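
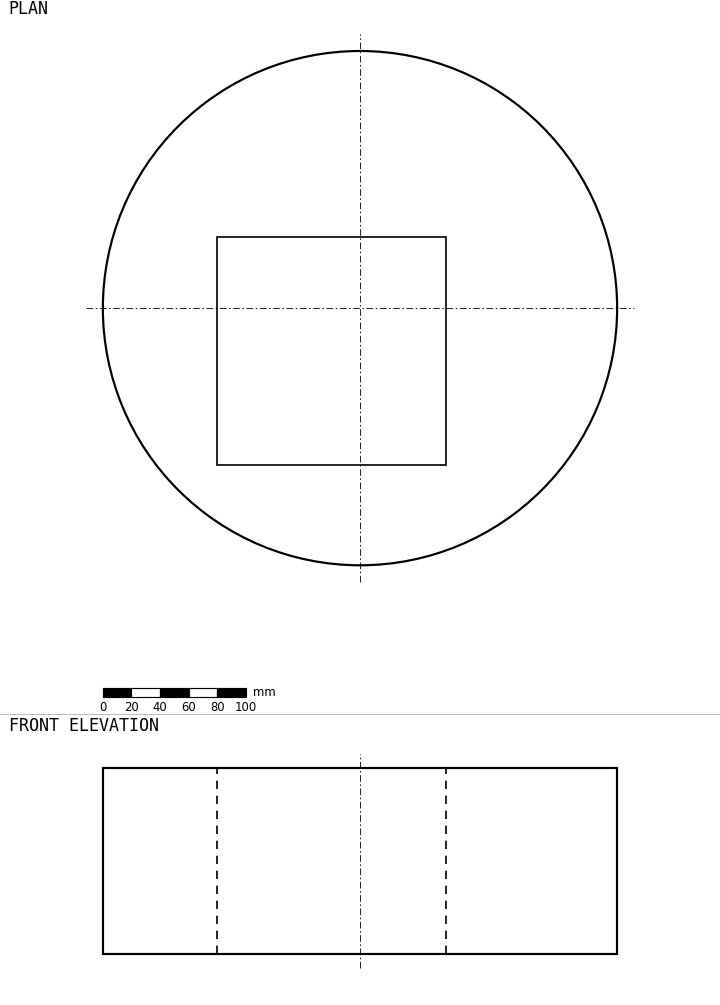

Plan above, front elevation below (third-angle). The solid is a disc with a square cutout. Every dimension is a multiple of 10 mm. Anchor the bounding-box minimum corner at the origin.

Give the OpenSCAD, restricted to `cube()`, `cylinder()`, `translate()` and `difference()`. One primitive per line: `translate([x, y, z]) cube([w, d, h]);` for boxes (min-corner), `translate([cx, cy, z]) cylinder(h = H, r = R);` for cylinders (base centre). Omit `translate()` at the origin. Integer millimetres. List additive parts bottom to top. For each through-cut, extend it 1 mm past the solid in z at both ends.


difference() {
  translate([180, 180, 0]) cylinder(h = 130, r = 180);
  translate([80, 70, -1]) cube([160, 160, 132]);
}


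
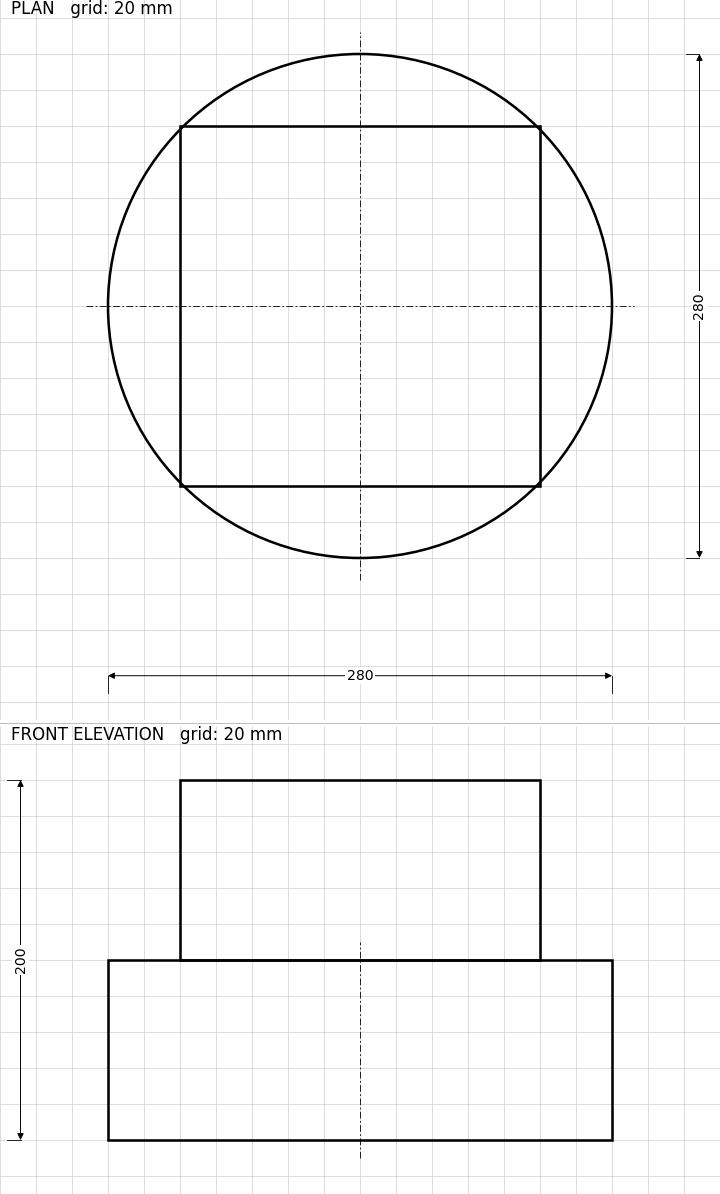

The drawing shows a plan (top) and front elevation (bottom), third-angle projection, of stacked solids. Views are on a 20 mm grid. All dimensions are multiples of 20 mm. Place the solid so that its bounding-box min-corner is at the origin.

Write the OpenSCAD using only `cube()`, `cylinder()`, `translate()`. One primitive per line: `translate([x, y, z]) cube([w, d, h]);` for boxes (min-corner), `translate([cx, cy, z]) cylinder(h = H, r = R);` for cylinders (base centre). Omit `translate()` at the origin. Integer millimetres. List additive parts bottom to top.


translate([140, 140, 0]) cylinder(h = 100, r = 140);
translate([40, 40, 100]) cube([200, 200, 100]);


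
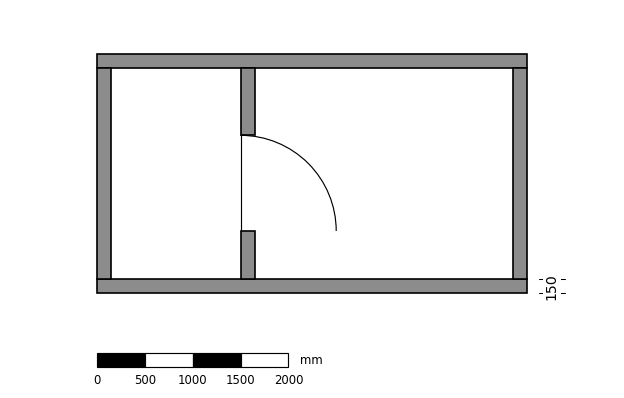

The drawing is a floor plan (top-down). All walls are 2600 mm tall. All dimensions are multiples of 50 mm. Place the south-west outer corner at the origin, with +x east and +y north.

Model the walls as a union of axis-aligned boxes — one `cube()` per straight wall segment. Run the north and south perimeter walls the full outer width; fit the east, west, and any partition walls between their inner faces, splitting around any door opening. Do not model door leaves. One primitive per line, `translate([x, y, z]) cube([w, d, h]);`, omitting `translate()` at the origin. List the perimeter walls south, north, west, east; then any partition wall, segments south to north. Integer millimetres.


cube([4500, 150, 2600]);
translate([0, 2350, 0]) cube([4500, 150, 2600]);
translate([0, 150, 0]) cube([150, 2200, 2600]);
translate([4350, 150, 0]) cube([150, 2200, 2600]);
translate([1500, 150, 0]) cube([150, 500, 2600]);
translate([1500, 1650, 0]) cube([150, 700, 2600]);


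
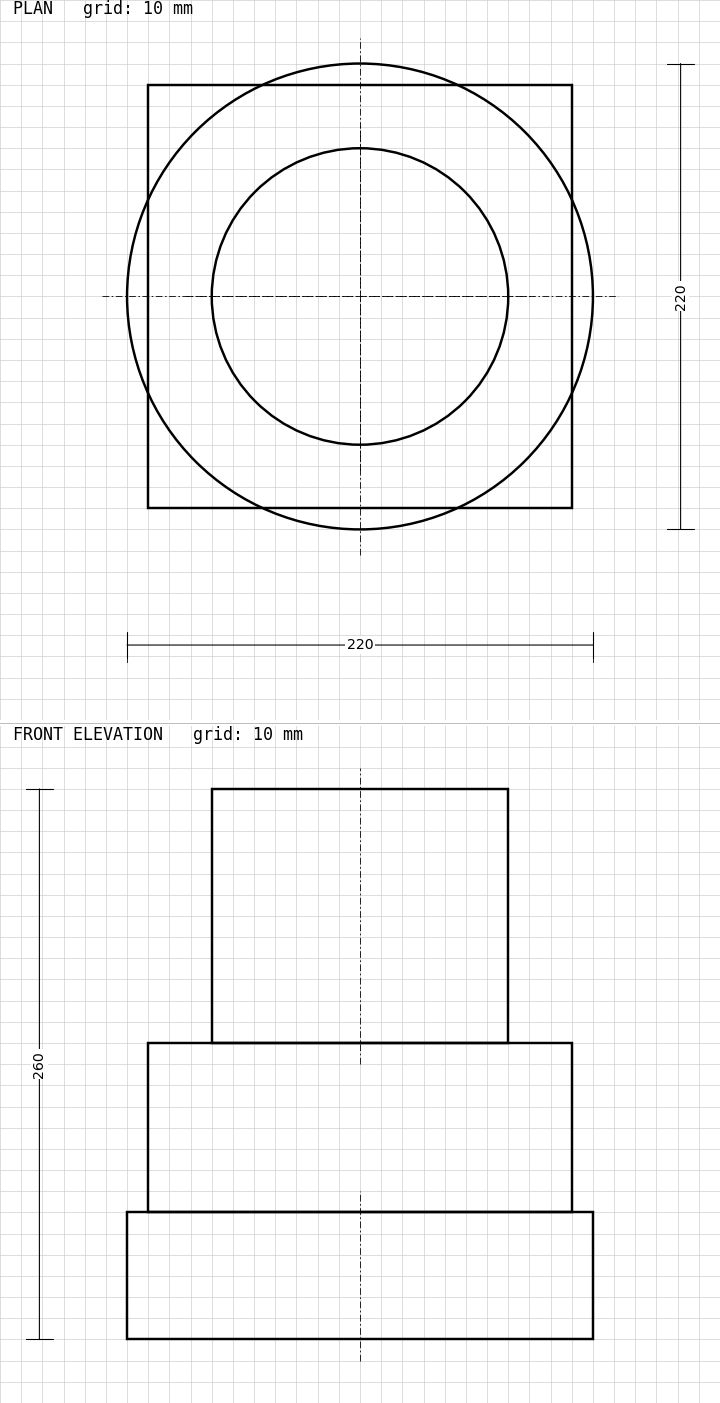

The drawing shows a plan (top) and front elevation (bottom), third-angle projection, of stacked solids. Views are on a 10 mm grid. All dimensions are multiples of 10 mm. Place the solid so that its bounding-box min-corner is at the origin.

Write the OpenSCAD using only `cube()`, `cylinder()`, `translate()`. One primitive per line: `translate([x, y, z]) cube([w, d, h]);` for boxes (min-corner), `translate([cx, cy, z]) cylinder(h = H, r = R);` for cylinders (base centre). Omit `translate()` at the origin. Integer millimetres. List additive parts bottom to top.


translate([110, 110, 0]) cylinder(h = 60, r = 110);
translate([10, 10, 60]) cube([200, 200, 80]);
translate([110, 110, 140]) cylinder(h = 120, r = 70);


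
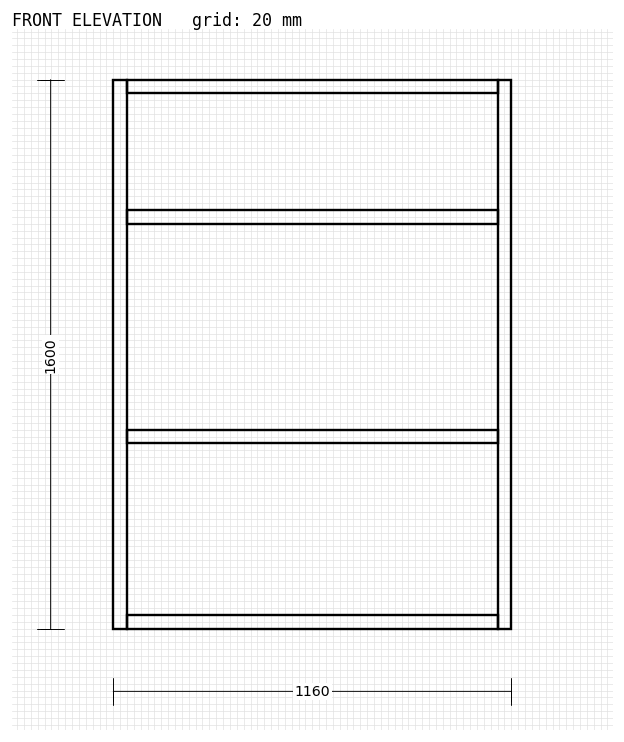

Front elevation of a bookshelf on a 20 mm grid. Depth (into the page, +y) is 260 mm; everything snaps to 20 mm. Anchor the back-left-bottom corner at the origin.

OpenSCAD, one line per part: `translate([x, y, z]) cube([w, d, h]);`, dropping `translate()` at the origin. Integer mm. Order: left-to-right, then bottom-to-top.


cube([40, 260, 1600]);
translate([40, 0, 0]) cube([1080, 260, 40]);
translate([40, 0, 540]) cube([1080, 260, 40]);
translate([40, 0, 1180]) cube([1080, 260, 40]);
translate([40, 0, 1560]) cube([1080, 260, 40]);
translate([1120, 0, 0]) cube([40, 260, 1600]);


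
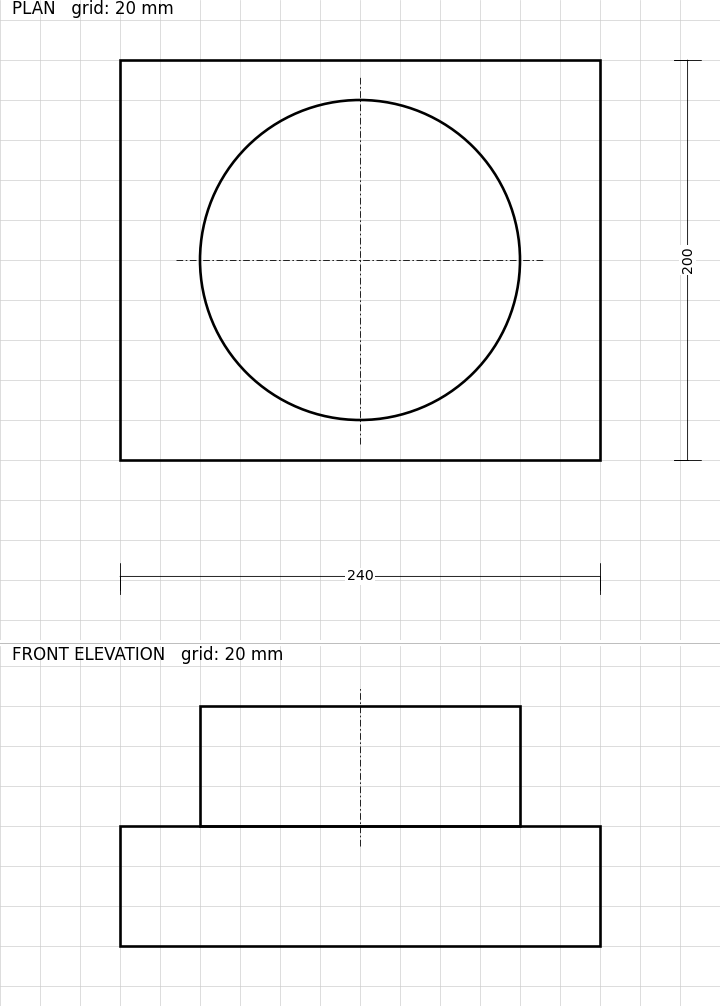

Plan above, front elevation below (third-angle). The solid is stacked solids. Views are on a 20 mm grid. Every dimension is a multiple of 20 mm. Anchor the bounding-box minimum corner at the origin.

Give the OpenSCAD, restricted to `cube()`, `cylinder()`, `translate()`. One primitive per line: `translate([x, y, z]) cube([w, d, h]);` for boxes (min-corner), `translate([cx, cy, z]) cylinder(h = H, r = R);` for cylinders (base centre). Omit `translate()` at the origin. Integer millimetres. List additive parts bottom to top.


cube([240, 200, 60]);
translate([120, 100, 60]) cylinder(h = 60, r = 80);


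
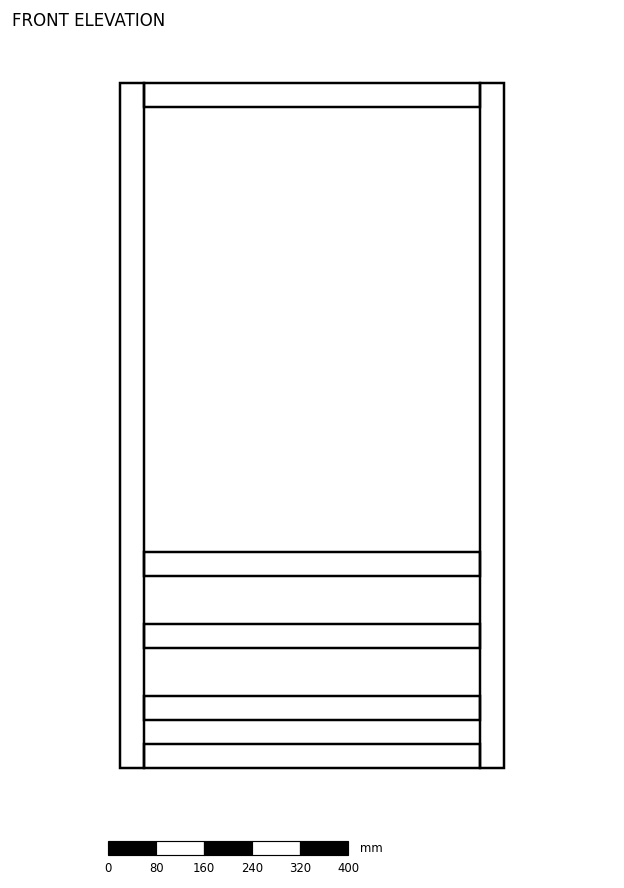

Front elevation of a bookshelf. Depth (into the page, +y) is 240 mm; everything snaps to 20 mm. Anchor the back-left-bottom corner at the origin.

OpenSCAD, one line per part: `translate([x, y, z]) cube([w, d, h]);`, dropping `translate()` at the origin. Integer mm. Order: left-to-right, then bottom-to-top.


cube([40, 240, 1140]);
translate([40, 0, 0]) cube([560, 240, 40]);
translate([40, 0, 80]) cube([560, 240, 40]);
translate([40, 0, 200]) cube([560, 240, 40]);
translate([40, 0, 320]) cube([560, 240, 40]);
translate([40, 0, 1100]) cube([560, 240, 40]);
translate([600, 0, 0]) cube([40, 240, 1140]);


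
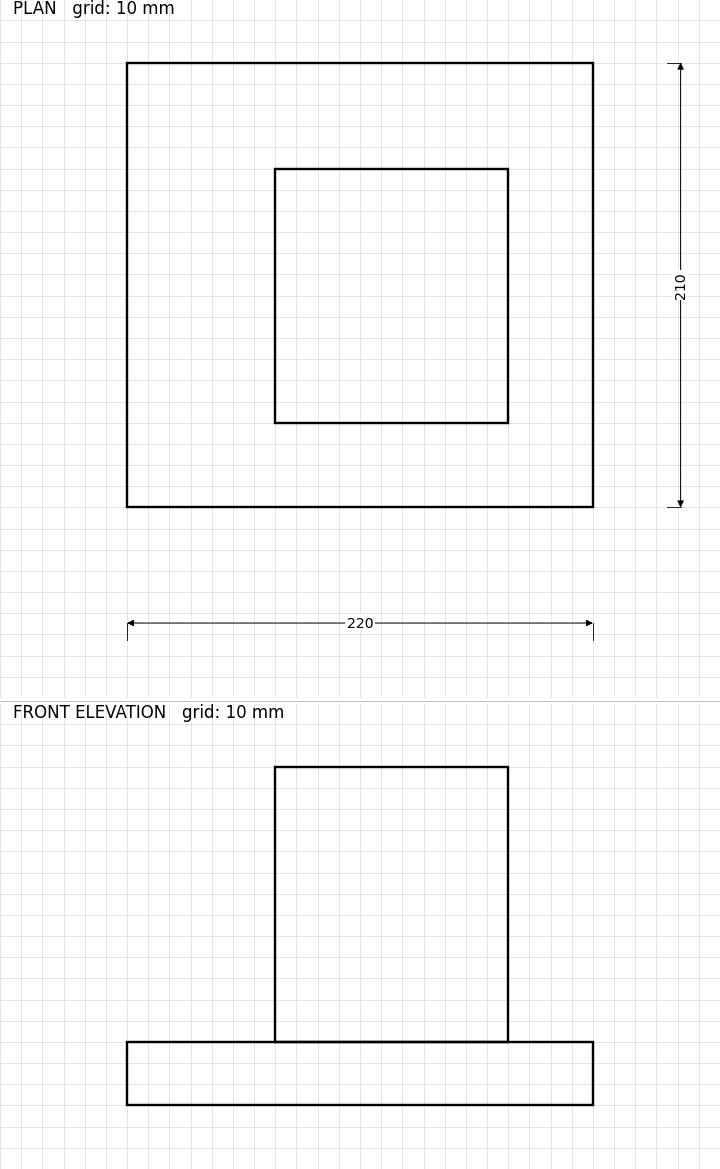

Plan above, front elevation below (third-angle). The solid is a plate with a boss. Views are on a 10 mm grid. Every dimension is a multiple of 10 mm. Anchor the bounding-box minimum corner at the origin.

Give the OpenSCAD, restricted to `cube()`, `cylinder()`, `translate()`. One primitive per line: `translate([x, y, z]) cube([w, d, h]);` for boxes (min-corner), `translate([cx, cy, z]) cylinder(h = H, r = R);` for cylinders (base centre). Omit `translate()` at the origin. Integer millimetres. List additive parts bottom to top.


cube([220, 210, 30]);
translate([70, 40, 30]) cube([110, 120, 130]);


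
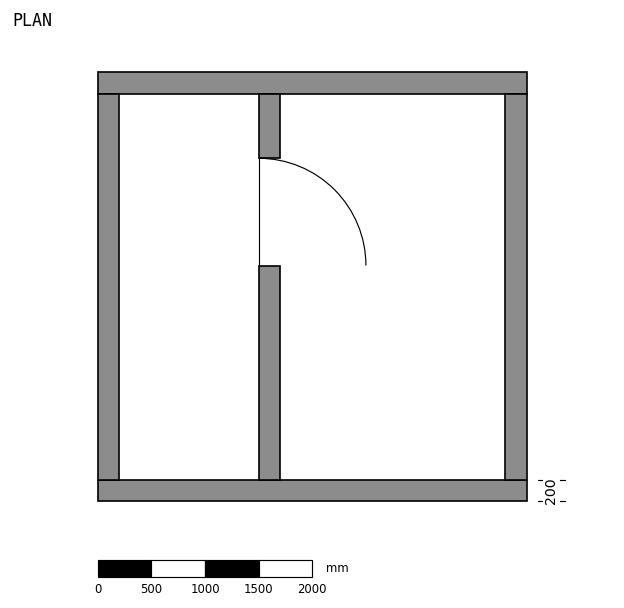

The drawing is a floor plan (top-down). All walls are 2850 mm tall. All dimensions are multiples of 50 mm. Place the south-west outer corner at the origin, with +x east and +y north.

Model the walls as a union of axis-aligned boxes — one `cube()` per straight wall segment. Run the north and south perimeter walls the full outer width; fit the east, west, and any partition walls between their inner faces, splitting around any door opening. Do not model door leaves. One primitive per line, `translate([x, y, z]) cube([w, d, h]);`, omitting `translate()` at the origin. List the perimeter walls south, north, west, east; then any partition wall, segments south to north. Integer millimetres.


cube([4000, 200, 2850]);
translate([0, 3800, 0]) cube([4000, 200, 2850]);
translate([0, 200, 0]) cube([200, 3600, 2850]);
translate([3800, 200, 0]) cube([200, 3600, 2850]);
translate([1500, 200, 0]) cube([200, 2000, 2850]);
translate([1500, 3200, 0]) cube([200, 600, 2850]);


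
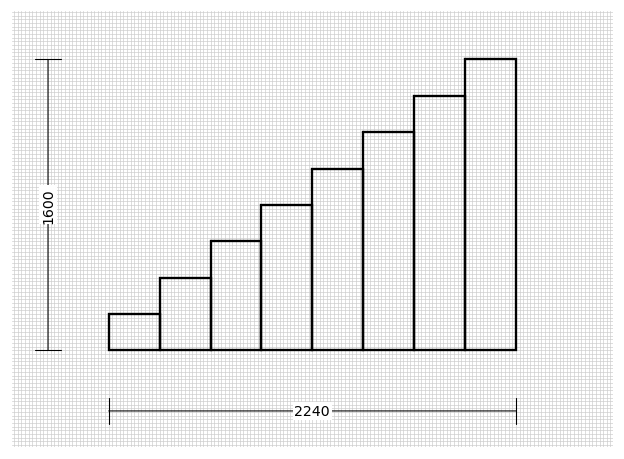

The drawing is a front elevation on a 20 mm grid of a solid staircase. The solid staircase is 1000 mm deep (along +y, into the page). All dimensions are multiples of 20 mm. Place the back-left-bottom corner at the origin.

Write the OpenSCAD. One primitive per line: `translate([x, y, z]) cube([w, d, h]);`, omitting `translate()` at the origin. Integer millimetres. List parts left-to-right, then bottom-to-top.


cube([280, 1000, 200]);
translate([280, 0, 0]) cube([280, 1000, 400]);
translate([560, 0, 0]) cube([280, 1000, 600]);
translate([840, 0, 0]) cube([280, 1000, 800]);
translate([1120, 0, 0]) cube([280, 1000, 1000]);
translate([1400, 0, 0]) cube([280, 1000, 1200]);
translate([1680, 0, 0]) cube([280, 1000, 1400]);
translate([1960, 0, 0]) cube([280, 1000, 1600]);


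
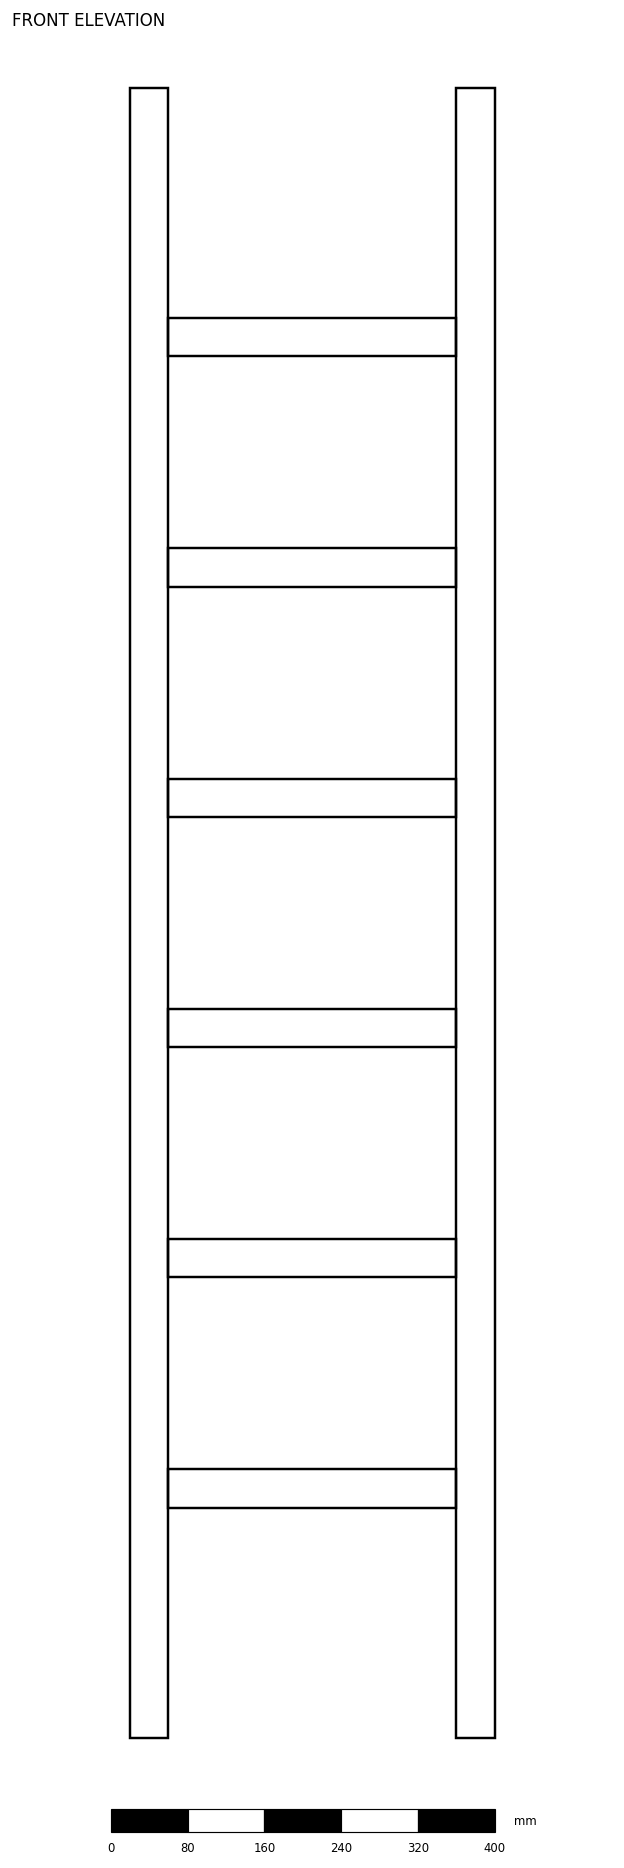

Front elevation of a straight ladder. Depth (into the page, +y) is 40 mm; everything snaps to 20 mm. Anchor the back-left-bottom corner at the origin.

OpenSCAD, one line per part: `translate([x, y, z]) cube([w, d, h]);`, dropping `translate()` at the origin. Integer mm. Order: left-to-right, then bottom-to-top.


cube([40, 40, 1720]);
translate([40, 0, 240]) cube([300, 40, 40]);
translate([40, 0, 480]) cube([300, 40, 40]);
translate([40, 0, 720]) cube([300, 40, 40]);
translate([40, 0, 960]) cube([300, 40, 40]);
translate([40, 0, 1200]) cube([300, 40, 40]);
translate([40, 0, 1440]) cube([300, 40, 40]);
translate([340, 0, 0]) cube([40, 40, 1720]);


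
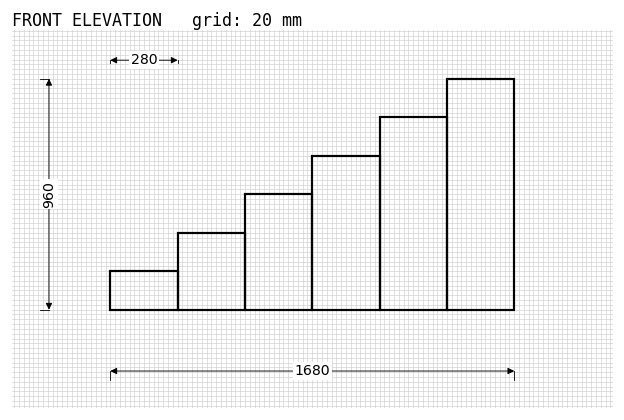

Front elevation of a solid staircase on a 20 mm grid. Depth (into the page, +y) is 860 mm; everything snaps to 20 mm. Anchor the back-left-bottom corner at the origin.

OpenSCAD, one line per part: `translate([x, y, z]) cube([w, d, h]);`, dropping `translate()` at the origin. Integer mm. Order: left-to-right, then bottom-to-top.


cube([280, 860, 160]);
translate([280, 0, 0]) cube([280, 860, 320]);
translate([560, 0, 0]) cube([280, 860, 480]);
translate([840, 0, 0]) cube([280, 860, 640]);
translate([1120, 0, 0]) cube([280, 860, 800]);
translate([1400, 0, 0]) cube([280, 860, 960]);


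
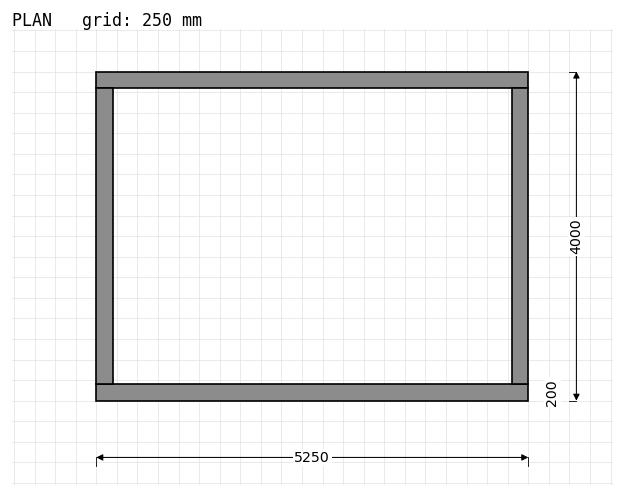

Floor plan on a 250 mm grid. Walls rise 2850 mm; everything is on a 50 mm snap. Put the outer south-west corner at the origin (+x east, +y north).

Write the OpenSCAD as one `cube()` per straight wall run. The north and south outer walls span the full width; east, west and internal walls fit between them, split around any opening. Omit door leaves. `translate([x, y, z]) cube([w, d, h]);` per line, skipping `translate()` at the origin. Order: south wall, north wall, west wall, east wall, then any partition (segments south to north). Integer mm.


cube([5250, 200, 2850]);
translate([0, 3800, 0]) cube([5250, 200, 2850]);
translate([0, 200, 0]) cube([200, 3600, 2850]);
translate([5050, 200, 0]) cube([200, 3600, 2850]);


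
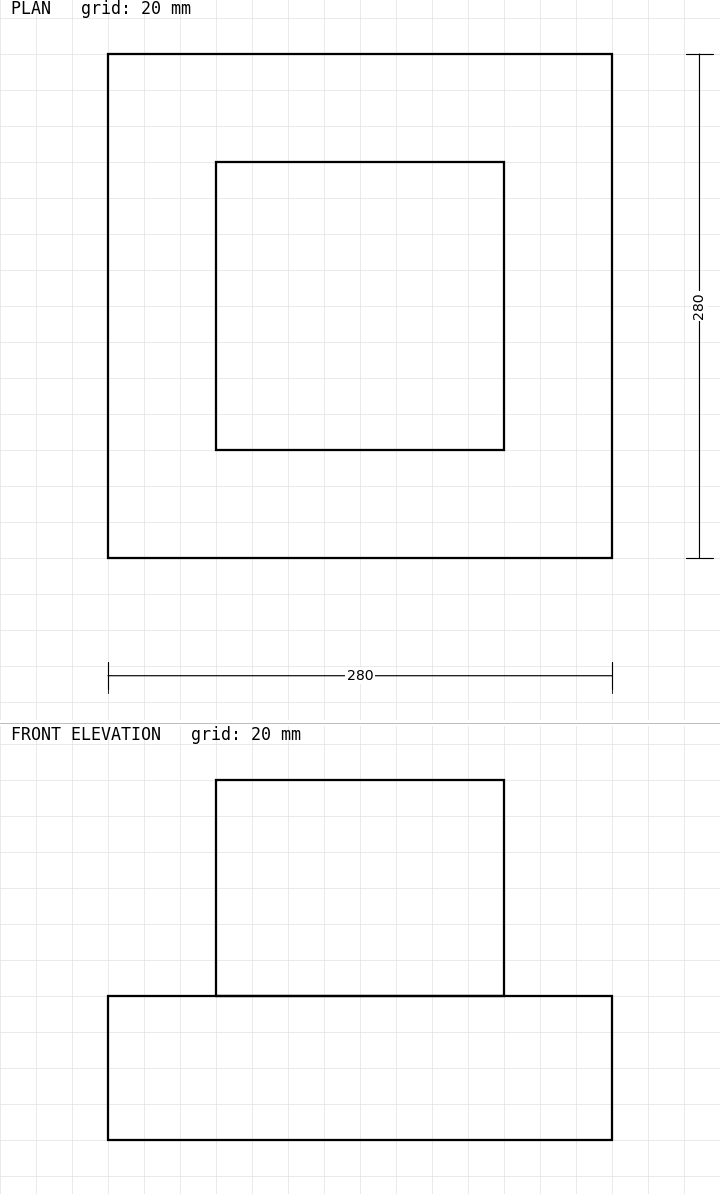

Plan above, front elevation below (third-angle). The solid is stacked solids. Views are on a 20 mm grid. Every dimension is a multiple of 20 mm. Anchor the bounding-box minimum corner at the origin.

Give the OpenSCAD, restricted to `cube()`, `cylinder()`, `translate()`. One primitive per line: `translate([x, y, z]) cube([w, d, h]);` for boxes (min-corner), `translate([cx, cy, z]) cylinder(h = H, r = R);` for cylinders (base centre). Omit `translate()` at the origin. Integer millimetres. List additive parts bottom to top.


cube([280, 280, 80]);
translate([60, 60, 80]) cube([160, 160, 120]);


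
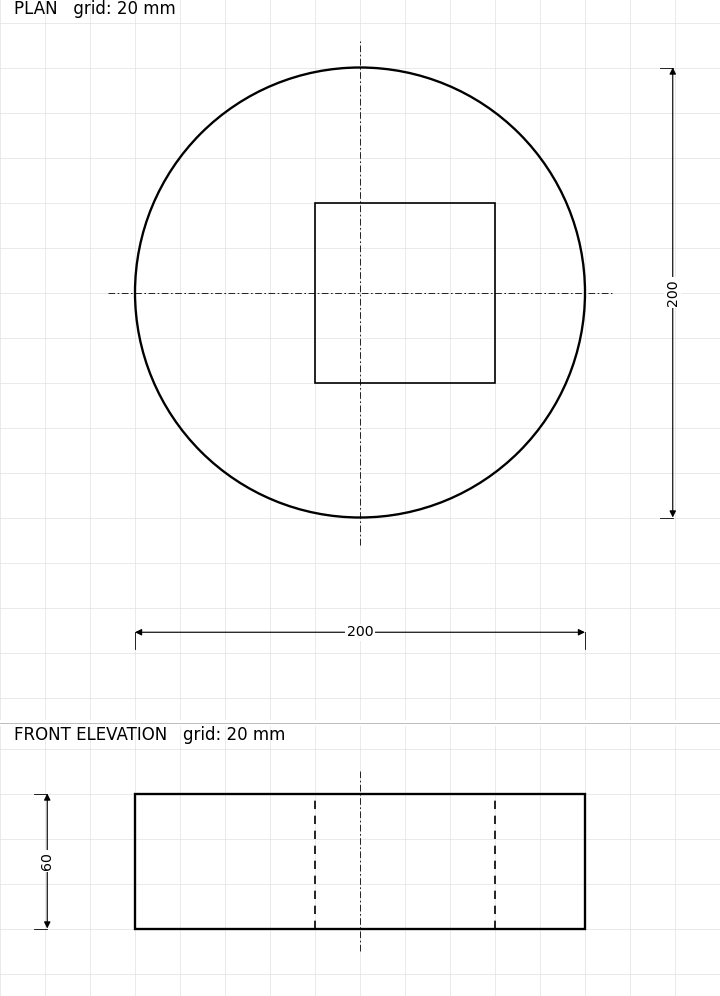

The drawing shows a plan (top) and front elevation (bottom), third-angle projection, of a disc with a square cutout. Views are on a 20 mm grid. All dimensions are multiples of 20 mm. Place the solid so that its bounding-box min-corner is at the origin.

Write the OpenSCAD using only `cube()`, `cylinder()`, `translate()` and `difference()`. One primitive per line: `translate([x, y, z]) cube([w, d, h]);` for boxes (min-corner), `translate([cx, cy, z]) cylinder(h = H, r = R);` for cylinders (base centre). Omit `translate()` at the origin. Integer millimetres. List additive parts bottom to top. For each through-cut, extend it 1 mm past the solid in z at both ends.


difference() {
  translate([100, 100, 0]) cylinder(h = 60, r = 100);
  translate([80, 60, -1]) cube([80, 80, 62]);
}


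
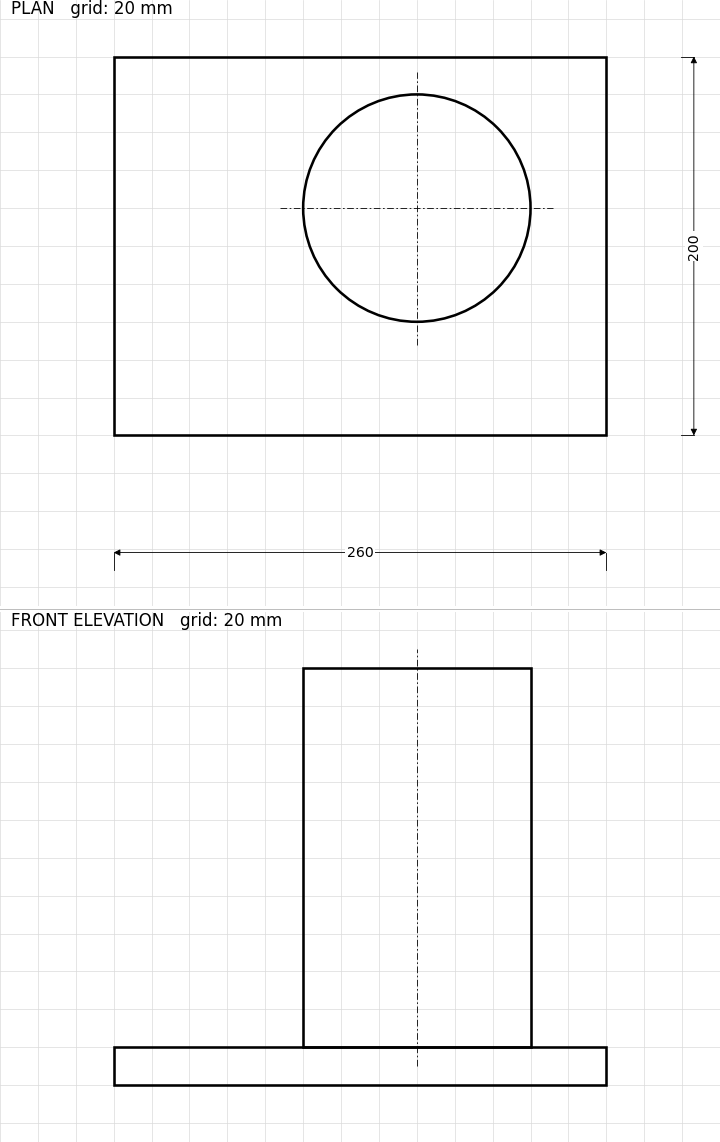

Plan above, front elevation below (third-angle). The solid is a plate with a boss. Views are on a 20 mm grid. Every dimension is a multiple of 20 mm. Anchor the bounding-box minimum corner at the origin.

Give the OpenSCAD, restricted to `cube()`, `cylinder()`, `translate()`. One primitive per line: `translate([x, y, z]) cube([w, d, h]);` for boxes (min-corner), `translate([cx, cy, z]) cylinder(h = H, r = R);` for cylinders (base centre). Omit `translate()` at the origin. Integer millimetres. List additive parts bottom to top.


cube([260, 200, 20]);
translate([160, 120, 20]) cylinder(h = 200, r = 60);


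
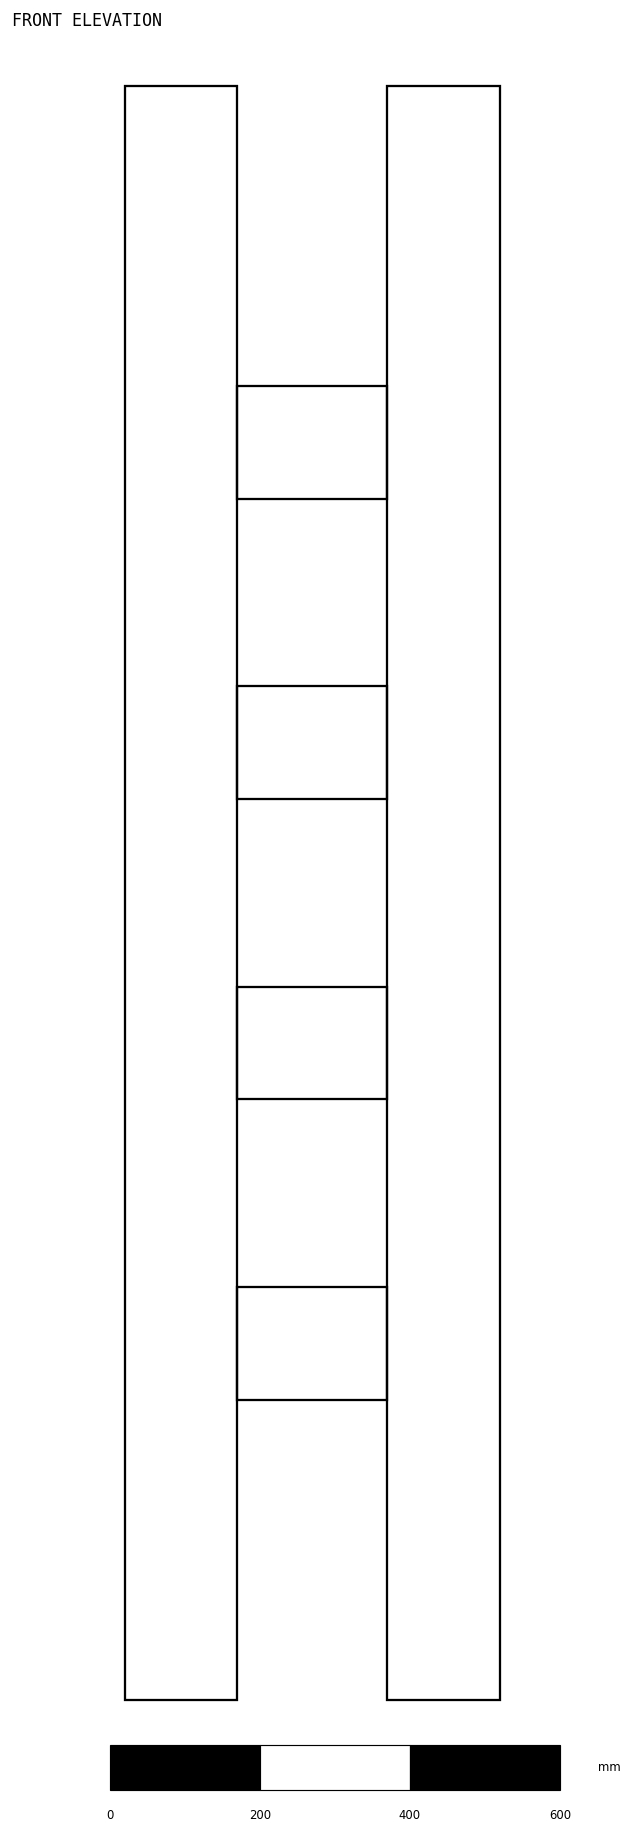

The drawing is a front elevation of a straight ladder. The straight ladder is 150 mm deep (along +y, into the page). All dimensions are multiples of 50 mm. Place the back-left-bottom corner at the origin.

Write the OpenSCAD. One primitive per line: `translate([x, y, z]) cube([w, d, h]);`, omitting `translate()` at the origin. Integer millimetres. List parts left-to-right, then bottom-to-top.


cube([150, 150, 2150]);
translate([150, 0, 400]) cube([200, 150, 150]);
translate([150, 0, 800]) cube([200, 150, 150]);
translate([150, 0, 1200]) cube([200, 150, 150]);
translate([150, 0, 1600]) cube([200, 150, 150]);
translate([350, 0, 0]) cube([150, 150, 2150]);


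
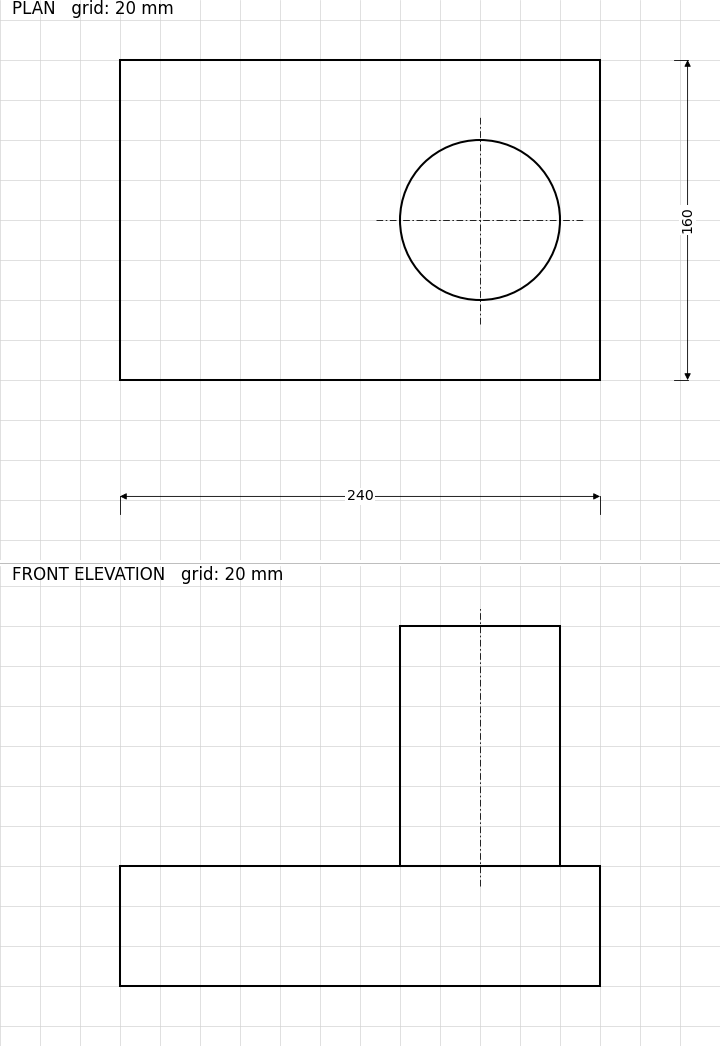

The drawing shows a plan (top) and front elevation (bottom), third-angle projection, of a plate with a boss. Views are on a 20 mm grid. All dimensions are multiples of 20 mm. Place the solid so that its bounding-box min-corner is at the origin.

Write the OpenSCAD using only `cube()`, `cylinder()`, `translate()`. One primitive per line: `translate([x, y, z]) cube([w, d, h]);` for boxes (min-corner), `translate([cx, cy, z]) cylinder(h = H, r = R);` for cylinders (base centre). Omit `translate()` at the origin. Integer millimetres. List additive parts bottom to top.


cube([240, 160, 60]);
translate([180, 80, 60]) cylinder(h = 120, r = 40);


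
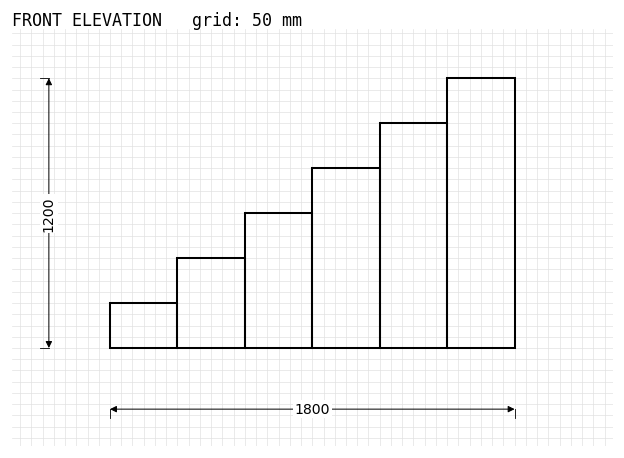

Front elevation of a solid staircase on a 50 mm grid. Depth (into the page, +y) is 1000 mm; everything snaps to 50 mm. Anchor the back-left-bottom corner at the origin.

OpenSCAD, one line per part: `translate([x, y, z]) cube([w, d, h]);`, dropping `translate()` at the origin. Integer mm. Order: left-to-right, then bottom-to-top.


cube([300, 1000, 200]);
translate([300, 0, 0]) cube([300, 1000, 400]);
translate([600, 0, 0]) cube([300, 1000, 600]);
translate([900, 0, 0]) cube([300, 1000, 800]);
translate([1200, 0, 0]) cube([300, 1000, 1000]);
translate([1500, 0, 0]) cube([300, 1000, 1200]);


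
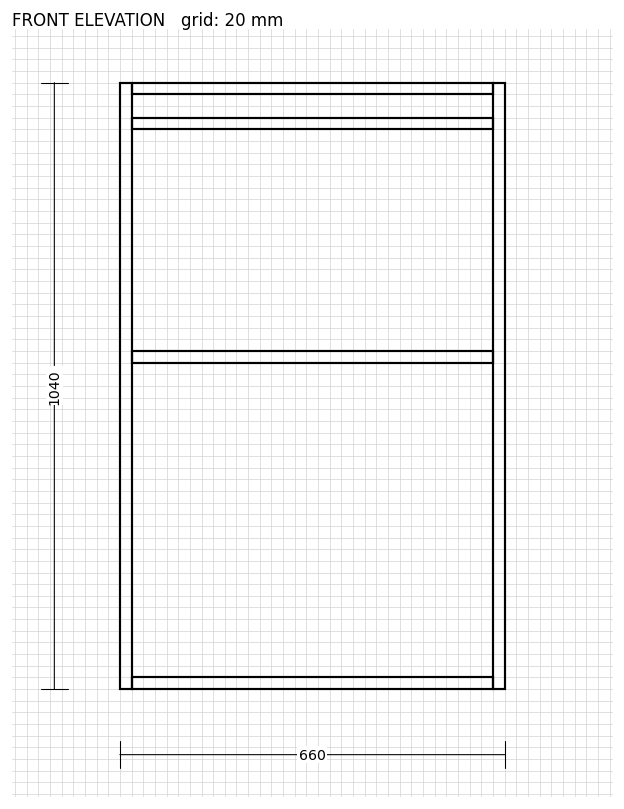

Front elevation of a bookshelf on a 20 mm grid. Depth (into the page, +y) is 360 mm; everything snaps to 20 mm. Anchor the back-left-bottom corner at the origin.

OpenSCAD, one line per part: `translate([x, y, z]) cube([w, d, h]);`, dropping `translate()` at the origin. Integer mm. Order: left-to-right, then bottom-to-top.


cube([20, 360, 1040]);
translate([20, 0, 0]) cube([620, 360, 20]);
translate([20, 0, 560]) cube([620, 360, 20]);
translate([20, 0, 960]) cube([620, 360, 20]);
translate([20, 0, 1020]) cube([620, 360, 20]);
translate([640, 0, 0]) cube([20, 360, 1040]);


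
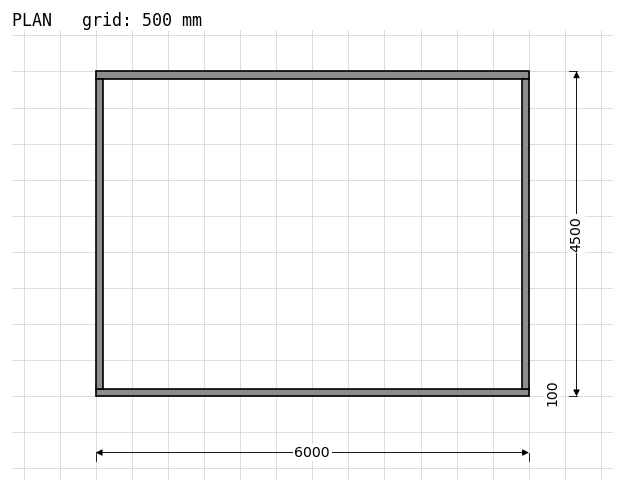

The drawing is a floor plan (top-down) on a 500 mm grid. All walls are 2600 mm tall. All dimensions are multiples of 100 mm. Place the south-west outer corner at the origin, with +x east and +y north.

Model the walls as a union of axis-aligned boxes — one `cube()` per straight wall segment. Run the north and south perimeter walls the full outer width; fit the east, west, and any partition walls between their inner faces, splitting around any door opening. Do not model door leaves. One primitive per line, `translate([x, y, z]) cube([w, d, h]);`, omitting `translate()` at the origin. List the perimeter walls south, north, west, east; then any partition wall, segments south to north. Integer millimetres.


cube([6000, 100, 2600]);
translate([0, 4400, 0]) cube([6000, 100, 2600]);
translate([0, 100, 0]) cube([100, 4300, 2600]);
translate([5900, 100, 0]) cube([100, 4300, 2600]);


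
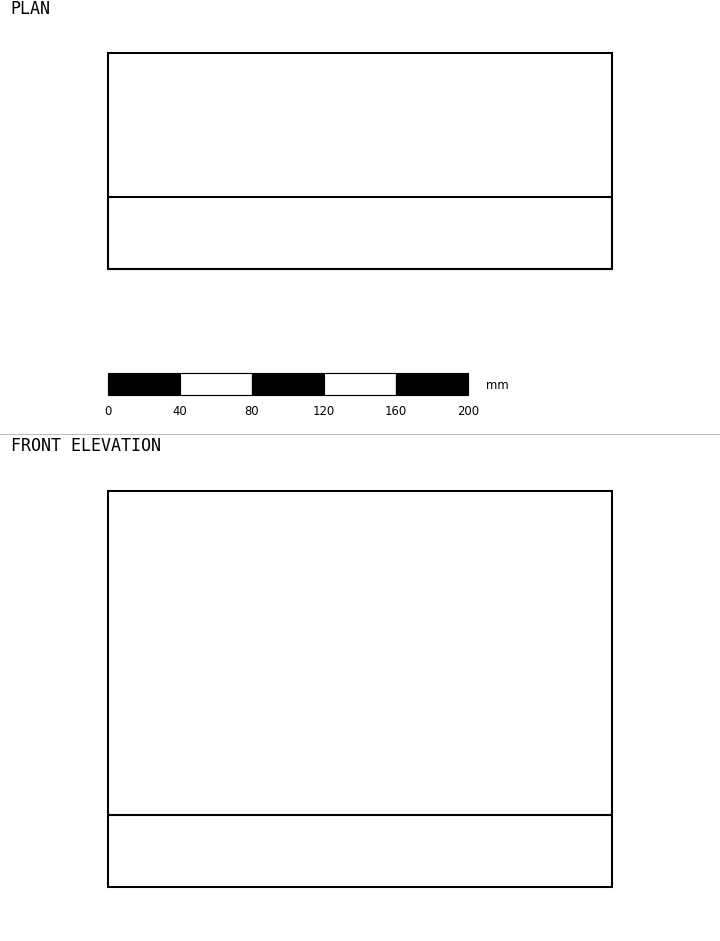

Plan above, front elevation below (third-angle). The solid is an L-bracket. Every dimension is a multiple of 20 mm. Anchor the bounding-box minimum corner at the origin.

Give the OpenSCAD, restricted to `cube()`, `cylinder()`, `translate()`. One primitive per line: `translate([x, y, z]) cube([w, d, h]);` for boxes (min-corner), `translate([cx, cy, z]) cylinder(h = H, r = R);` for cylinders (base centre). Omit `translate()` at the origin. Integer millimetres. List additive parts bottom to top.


cube([280, 120, 40]);
translate([0, 0, 40]) cube([280, 40, 180]);


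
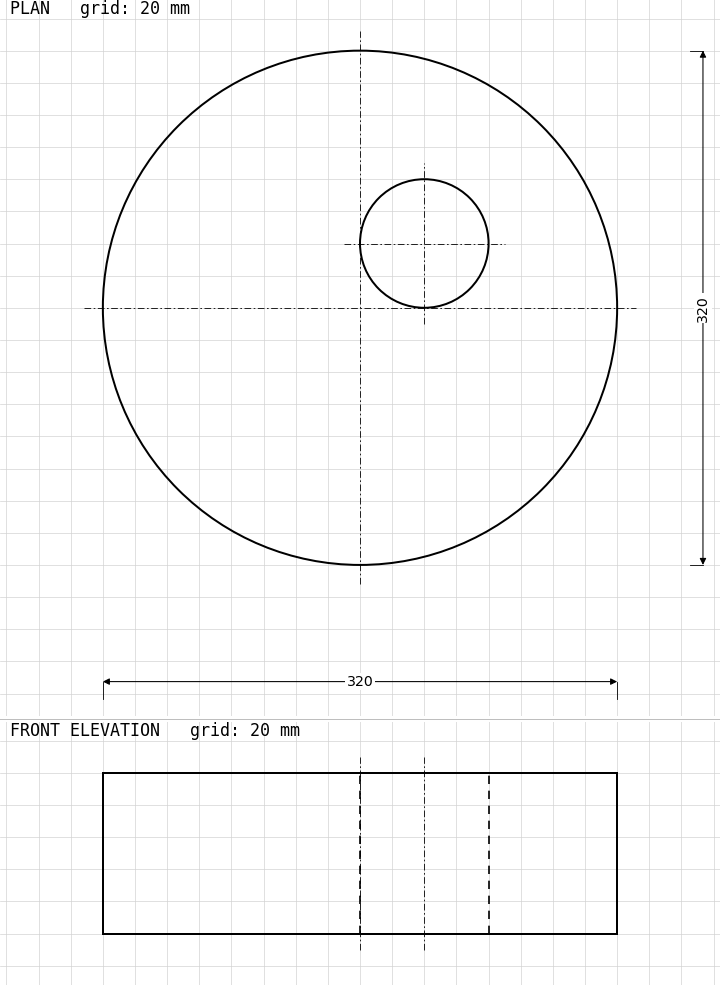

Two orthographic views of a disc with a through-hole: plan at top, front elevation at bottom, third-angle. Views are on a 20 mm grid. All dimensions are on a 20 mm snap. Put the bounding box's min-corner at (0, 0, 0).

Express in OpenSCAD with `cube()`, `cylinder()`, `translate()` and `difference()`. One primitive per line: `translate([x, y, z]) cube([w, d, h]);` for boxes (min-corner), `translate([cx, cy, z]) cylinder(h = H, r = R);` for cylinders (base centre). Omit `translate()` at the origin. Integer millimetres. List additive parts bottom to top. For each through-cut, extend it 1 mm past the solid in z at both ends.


difference() {
  translate([160, 160, 0]) cylinder(h = 100, r = 160);
  translate([200, 200, -1]) cylinder(h = 102, r = 40);
}


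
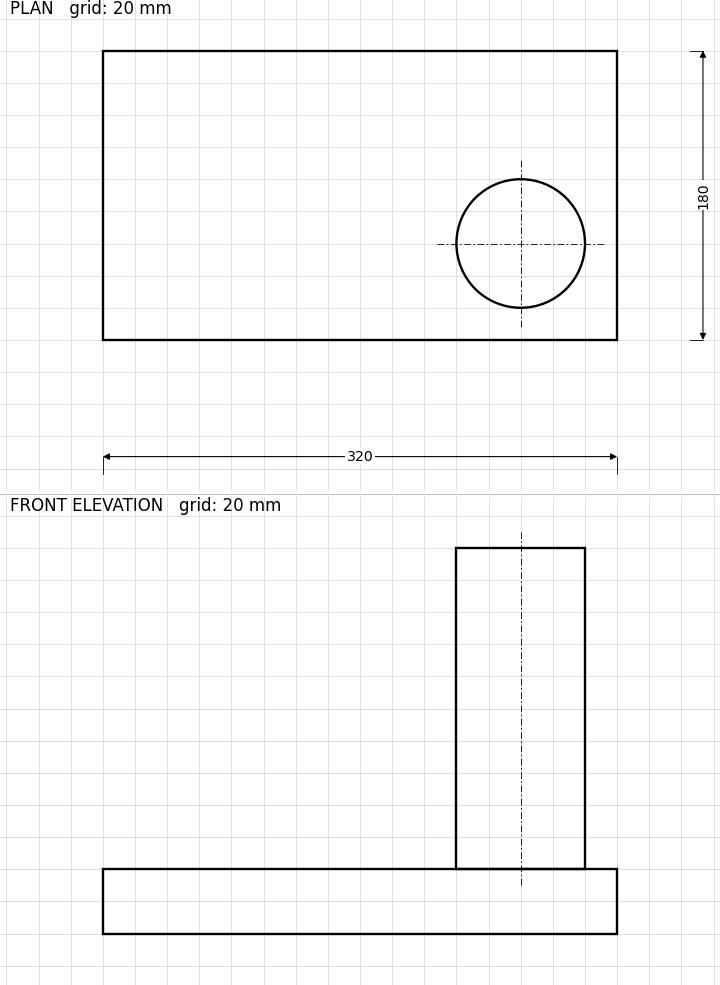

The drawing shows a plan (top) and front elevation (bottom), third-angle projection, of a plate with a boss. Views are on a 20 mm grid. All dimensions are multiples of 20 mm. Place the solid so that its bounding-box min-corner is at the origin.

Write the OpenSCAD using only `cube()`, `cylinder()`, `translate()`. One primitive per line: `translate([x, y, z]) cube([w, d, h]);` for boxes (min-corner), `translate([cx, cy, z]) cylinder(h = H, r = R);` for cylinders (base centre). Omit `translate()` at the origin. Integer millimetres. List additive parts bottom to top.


cube([320, 180, 40]);
translate([260, 60, 40]) cylinder(h = 200, r = 40);


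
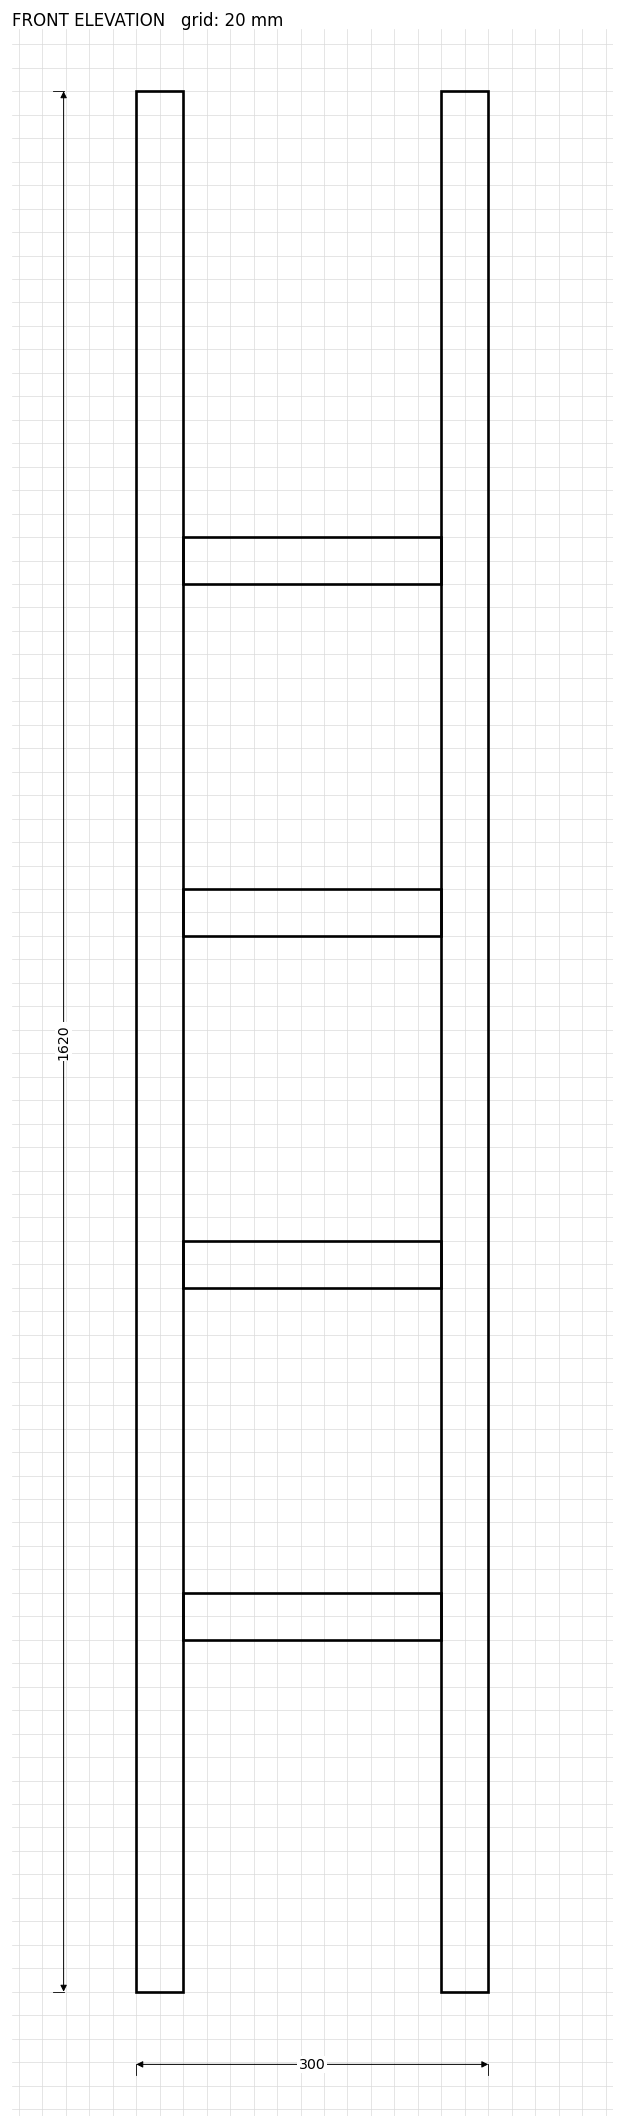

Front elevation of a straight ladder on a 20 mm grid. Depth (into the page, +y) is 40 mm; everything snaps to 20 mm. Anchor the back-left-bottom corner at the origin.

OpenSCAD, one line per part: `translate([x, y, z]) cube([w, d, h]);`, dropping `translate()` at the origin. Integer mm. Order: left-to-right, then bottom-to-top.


cube([40, 40, 1620]);
translate([40, 0, 300]) cube([220, 40, 40]);
translate([40, 0, 600]) cube([220, 40, 40]);
translate([40, 0, 900]) cube([220, 40, 40]);
translate([40, 0, 1200]) cube([220, 40, 40]);
translate([260, 0, 0]) cube([40, 40, 1620]);


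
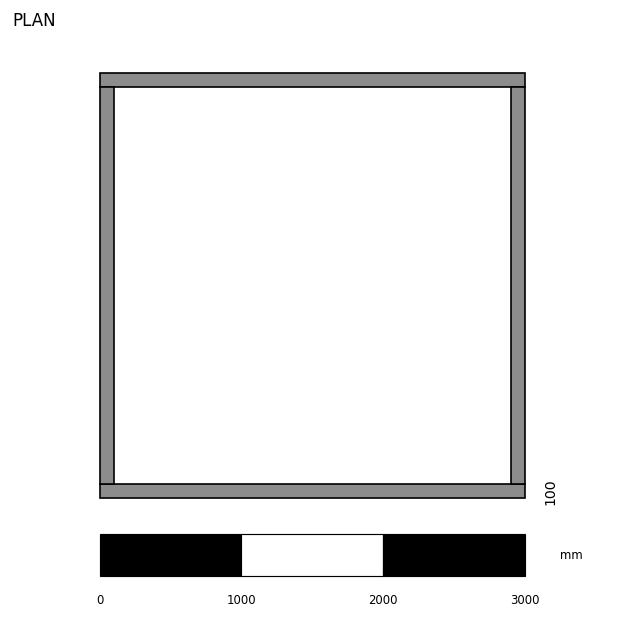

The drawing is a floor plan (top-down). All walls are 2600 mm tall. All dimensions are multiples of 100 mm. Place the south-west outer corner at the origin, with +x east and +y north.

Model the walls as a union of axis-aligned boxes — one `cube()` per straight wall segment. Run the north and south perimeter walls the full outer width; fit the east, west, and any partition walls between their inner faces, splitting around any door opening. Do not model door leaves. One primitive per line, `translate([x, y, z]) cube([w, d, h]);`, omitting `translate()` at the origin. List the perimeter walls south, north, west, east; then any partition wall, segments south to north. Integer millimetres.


cube([3000, 100, 2600]);
translate([0, 2900, 0]) cube([3000, 100, 2600]);
translate([0, 100, 0]) cube([100, 2800, 2600]);
translate([2900, 100, 0]) cube([100, 2800, 2600]);


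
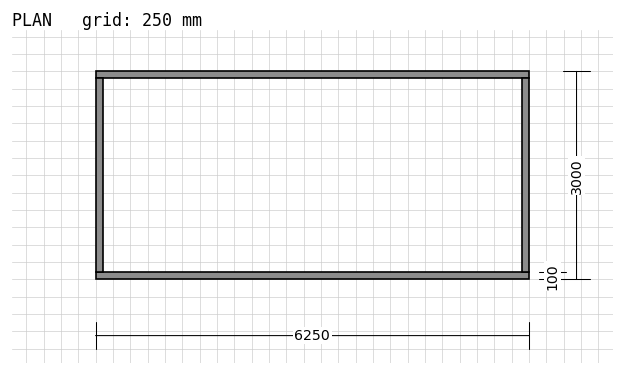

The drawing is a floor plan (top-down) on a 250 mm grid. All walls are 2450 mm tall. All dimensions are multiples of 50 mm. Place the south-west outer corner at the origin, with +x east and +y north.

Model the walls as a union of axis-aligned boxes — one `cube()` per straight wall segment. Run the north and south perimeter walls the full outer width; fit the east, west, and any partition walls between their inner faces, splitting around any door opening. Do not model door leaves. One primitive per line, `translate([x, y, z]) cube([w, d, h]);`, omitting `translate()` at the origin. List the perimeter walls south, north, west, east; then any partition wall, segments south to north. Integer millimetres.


cube([6250, 100, 2450]);
translate([0, 2900, 0]) cube([6250, 100, 2450]);
translate([0, 100, 0]) cube([100, 2800, 2450]);
translate([6150, 100, 0]) cube([100, 2800, 2450]);


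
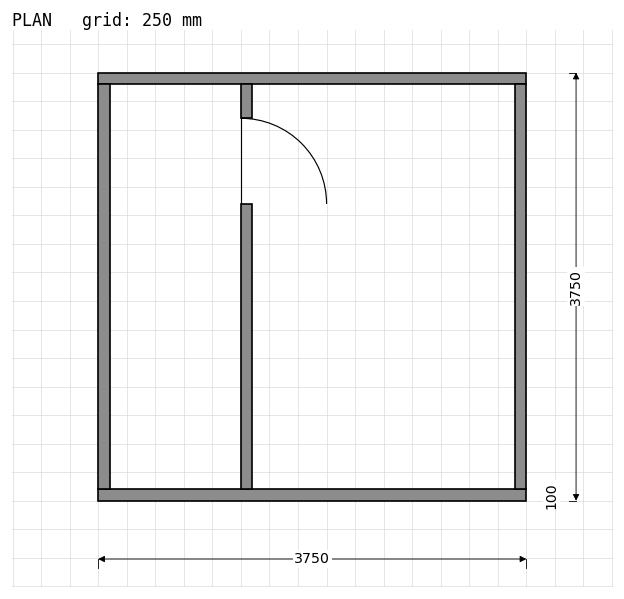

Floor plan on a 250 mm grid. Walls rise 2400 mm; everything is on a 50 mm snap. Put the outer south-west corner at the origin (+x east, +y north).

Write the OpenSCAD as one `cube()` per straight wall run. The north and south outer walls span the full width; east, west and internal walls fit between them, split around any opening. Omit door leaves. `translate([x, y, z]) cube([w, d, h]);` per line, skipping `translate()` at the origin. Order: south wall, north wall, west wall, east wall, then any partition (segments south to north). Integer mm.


cube([3750, 100, 2400]);
translate([0, 3650, 0]) cube([3750, 100, 2400]);
translate([0, 100, 0]) cube([100, 3550, 2400]);
translate([3650, 100, 0]) cube([100, 3550, 2400]);
translate([1250, 100, 0]) cube([100, 2500, 2400]);
translate([1250, 3350, 0]) cube([100, 300, 2400]);


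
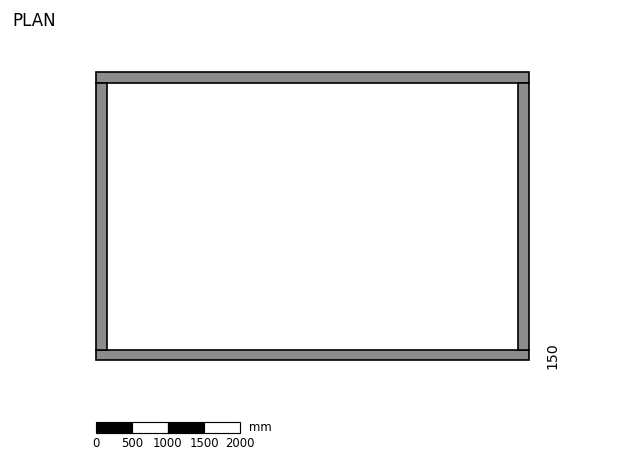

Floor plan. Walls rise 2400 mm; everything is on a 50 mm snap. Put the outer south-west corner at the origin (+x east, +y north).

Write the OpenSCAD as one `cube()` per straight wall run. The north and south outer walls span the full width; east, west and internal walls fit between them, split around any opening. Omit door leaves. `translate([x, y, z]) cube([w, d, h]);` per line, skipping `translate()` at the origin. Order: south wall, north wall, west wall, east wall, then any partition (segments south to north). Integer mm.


cube([6000, 150, 2400]);
translate([0, 3850, 0]) cube([6000, 150, 2400]);
translate([0, 150, 0]) cube([150, 3700, 2400]);
translate([5850, 150, 0]) cube([150, 3700, 2400]);


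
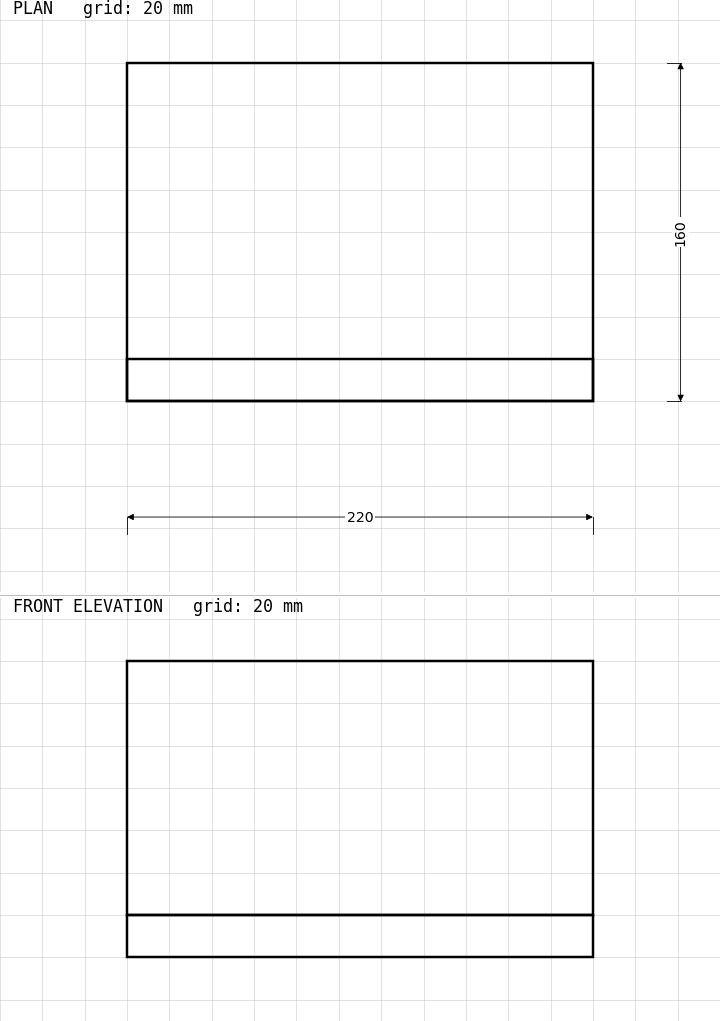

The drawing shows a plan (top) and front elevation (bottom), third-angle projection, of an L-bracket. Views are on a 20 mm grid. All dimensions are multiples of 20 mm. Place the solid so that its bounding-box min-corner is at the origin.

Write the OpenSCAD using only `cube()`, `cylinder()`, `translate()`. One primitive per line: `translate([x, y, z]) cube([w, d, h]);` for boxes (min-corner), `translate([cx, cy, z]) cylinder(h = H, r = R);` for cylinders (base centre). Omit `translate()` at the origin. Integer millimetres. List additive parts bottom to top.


cube([220, 160, 20]);
translate([0, 0, 20]) cube([220, 20, 120]);


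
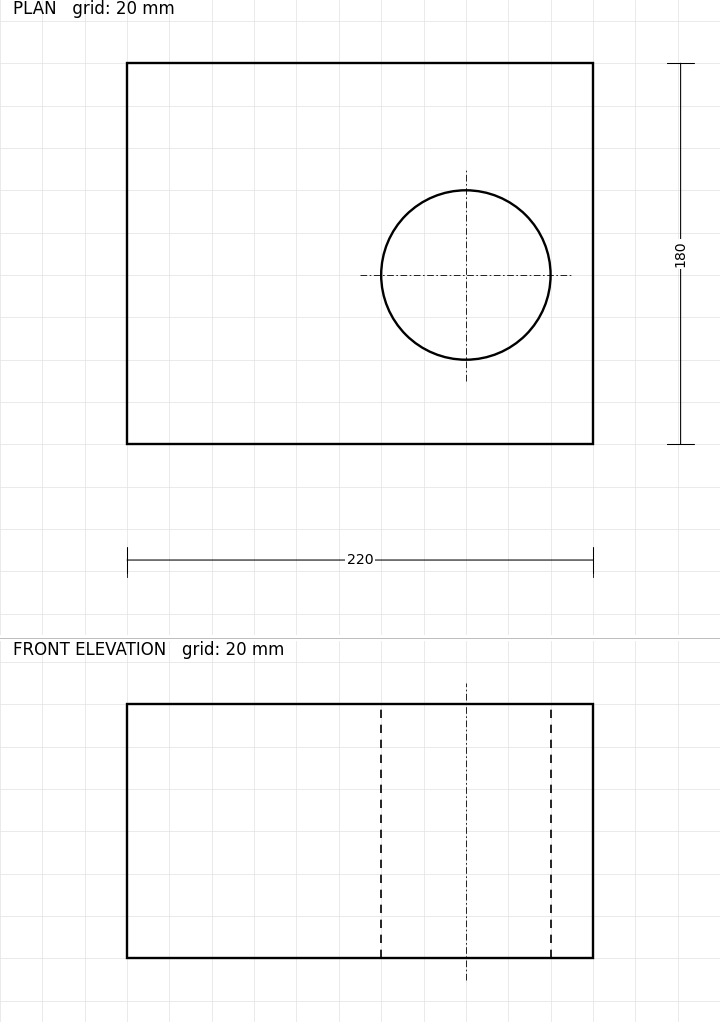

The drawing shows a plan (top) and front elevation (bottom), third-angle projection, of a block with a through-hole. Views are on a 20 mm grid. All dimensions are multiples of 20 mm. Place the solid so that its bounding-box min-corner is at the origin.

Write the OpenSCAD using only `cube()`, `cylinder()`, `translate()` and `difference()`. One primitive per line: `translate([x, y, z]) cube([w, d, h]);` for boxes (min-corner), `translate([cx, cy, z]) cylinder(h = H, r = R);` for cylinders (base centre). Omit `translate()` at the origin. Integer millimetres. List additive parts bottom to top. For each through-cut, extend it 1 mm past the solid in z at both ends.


difference() {
  cube([220, 180, 120]);
  translate([160, 80, -1]) cylinder(h = 122, r = 40);
}


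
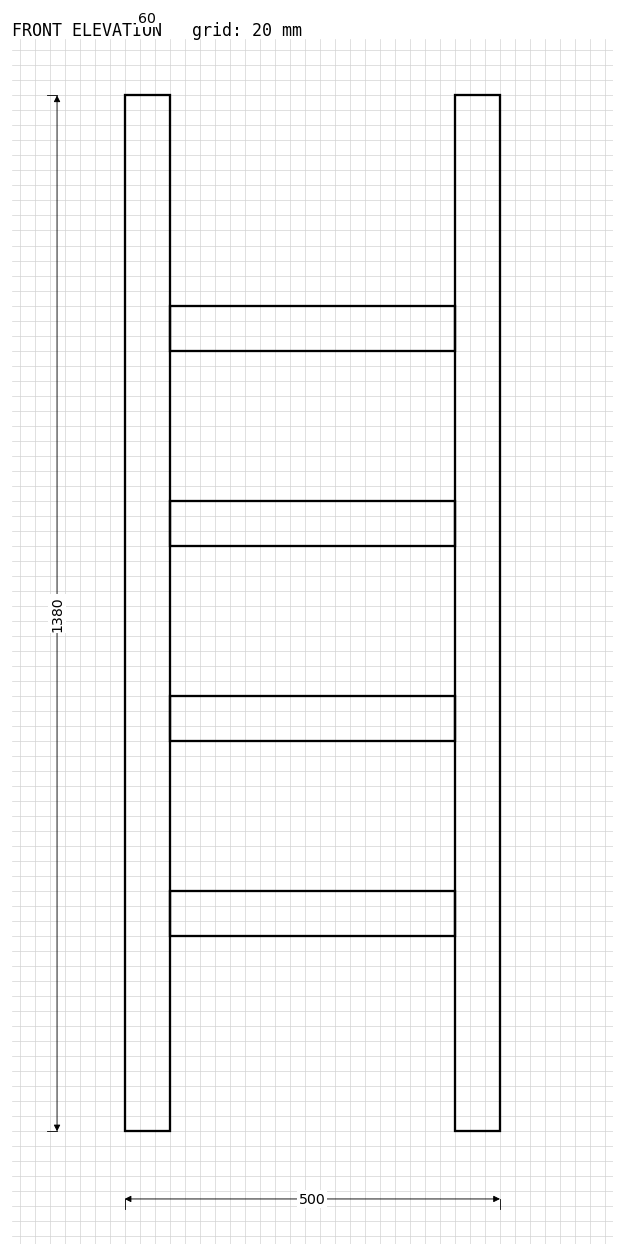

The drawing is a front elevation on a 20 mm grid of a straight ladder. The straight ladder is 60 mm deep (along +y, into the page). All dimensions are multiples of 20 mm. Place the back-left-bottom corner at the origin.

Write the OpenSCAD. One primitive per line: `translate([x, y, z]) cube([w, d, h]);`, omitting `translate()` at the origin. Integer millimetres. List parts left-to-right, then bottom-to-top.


cube([60, 60, 1380]);
translate([60, 0, 260]) cube([380, 60, 60]);
translate([60, 0, 520]) cube([380, 60, 60]);
translate([60, 0, 780]) cube([380, 60, 60]);
translate([60, 0, 1040]) cube([380, 60, 60]);
translate([440, 0, 0]) cube([60, 60, 1380]);


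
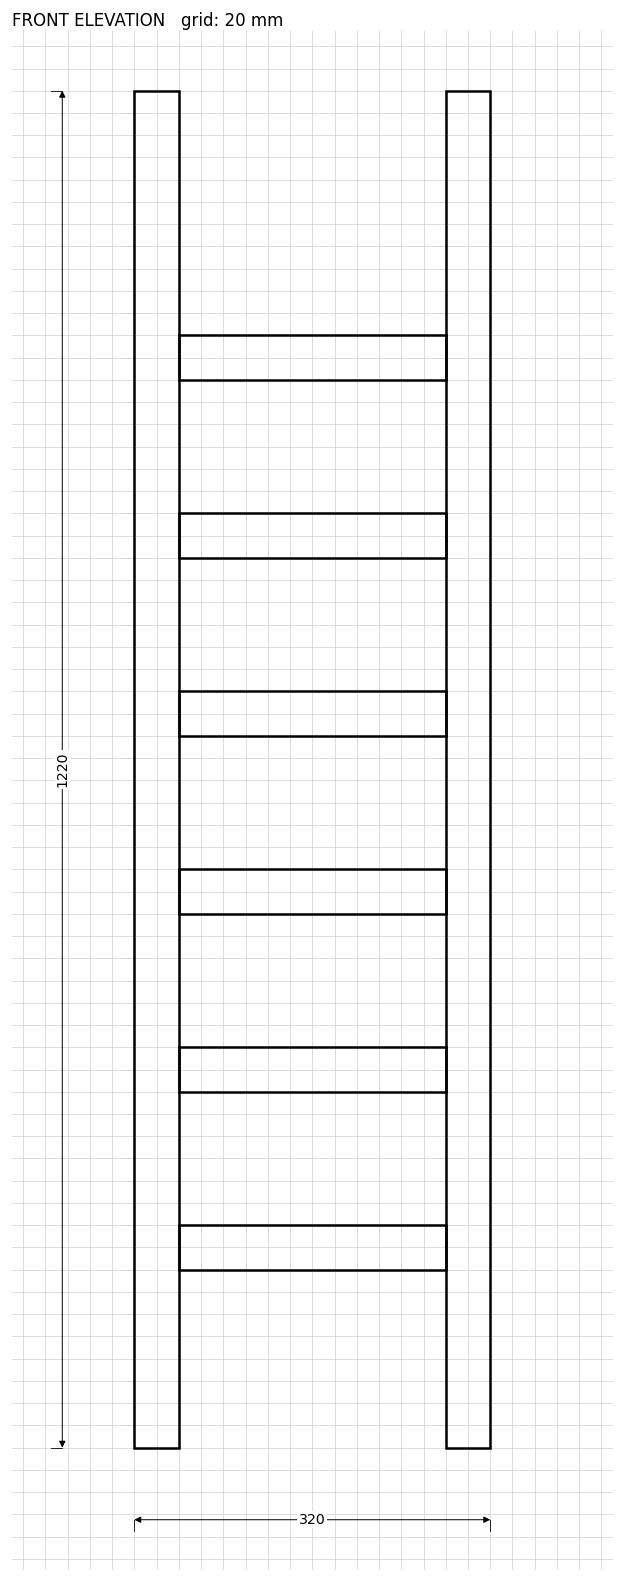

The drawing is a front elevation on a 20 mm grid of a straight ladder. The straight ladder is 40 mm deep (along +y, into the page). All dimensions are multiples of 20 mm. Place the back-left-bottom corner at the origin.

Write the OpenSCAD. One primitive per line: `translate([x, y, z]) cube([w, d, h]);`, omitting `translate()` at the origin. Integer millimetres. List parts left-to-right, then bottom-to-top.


cube([40, 40, 1220]);
translate([40, 0, 160]) cube([240, 40, 40]);
translate([40, 0, 320]) cube([240, 40, 40]);
translate([40, 0, 480]) cube([240, 40, 40]);
translate([40, 0, 640]) cube([240, 40, 40]);
translate([40, 0, 800]) cube([240, 40, 40]);
translate([40, 0, 960]) cube([240, 40, 40]);
translate([280, 0, 0]) cube([40, 40, 1220]);


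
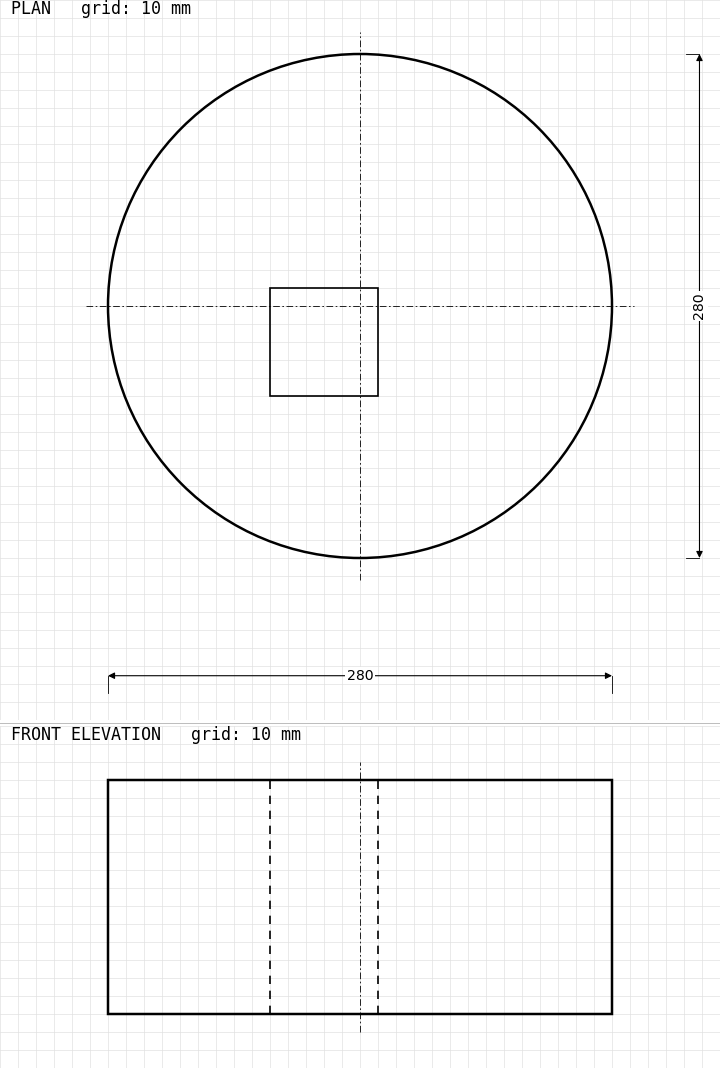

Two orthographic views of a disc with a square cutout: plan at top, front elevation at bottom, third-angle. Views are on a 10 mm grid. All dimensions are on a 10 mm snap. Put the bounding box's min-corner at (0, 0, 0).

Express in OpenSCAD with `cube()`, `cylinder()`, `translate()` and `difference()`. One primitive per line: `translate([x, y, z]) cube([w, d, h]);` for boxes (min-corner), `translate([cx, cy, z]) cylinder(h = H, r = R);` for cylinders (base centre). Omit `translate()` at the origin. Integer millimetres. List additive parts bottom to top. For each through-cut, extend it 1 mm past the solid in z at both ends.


difference() {
  translate([140, 140, 0]) cylinder(h = 130, r = 140);
  translate([90, 90, -1]) cube([60, 60, 132]);
}


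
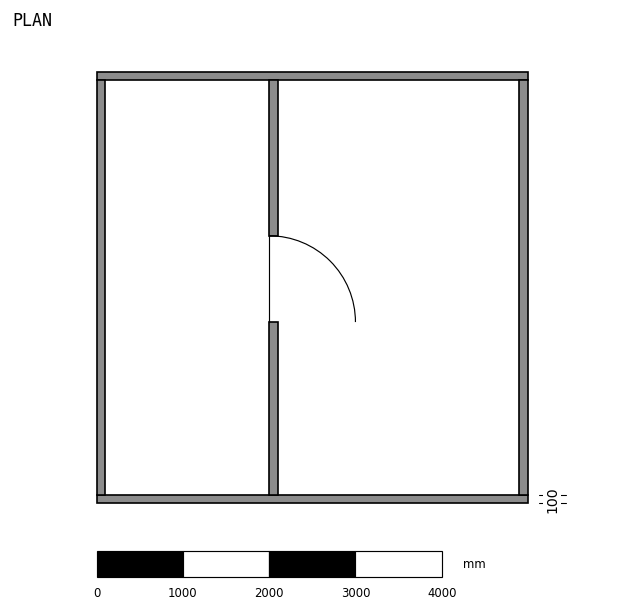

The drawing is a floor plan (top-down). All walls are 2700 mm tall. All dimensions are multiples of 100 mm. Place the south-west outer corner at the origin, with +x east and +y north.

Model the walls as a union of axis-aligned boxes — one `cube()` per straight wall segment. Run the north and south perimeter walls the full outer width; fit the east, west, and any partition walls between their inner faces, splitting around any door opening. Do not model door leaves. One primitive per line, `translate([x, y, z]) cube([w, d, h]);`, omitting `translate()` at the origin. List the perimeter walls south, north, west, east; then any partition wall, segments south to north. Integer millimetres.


cube([5000, 100, 2700]);
translate([0, 4900, 0]) cube([5000, 100, 2700]);
translate([0, 100, 0]) cube([100, 4800, 2700]);
translate([4900, 100, 0]) cube([100, 4800, 2700]);
translate([2000, 100, 0]) cube([100, 2000, 2700]);
translate([2000, 3100, 0]) cube([100, 1800, 2700]);
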